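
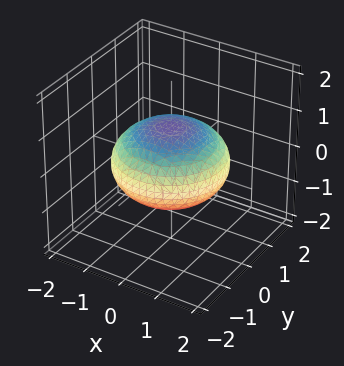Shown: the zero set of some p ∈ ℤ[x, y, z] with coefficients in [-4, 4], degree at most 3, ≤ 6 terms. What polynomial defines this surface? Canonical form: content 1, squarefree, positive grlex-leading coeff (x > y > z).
x^2 + y^2 + 2*z^2 - 2

1. deg p = 2.
2. Symmetry: the z-axis is an axis of rotation, so x and y enter only as x² + y²; mirror symmetry z ↦ −z ⇒ only even powers of z.
3. Observable constraints: a circular section at z = 0 has radius between 1 and 2; among the integer gridlines, it crosses the z-axis at z ∈ {-1, 1}.
4. Together with the visible shape, these determine p as stated.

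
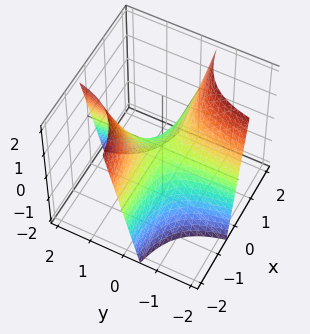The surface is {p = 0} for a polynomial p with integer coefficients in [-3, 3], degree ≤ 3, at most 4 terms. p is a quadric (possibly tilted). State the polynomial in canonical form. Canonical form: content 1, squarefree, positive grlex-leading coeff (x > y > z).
2*x*y + z

(a) The degree is 2 — a generic line meets the surface in up to 2 points.
(b) Checking where it meets the axes: the visible y-axis segment lies entirely on the surface; the visible x-axis segment lies entirely on the surface; it meets the z-axis at z = 0 (among the integer gridlines).
(c) The integer polynomial consistent with all of this is the stated p.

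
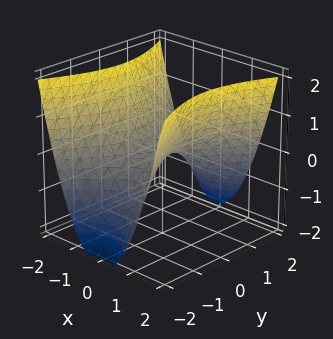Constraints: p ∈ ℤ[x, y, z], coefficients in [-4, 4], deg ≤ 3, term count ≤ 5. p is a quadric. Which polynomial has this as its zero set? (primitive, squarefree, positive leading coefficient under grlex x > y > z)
Degree: a hyperbolic paraboloid; a quadric, so deg p = 2.
Symmetries: it's symmetric under x → −x, forcing even powers of x; the y ↦ −y reflection is a symmetry, so y appears only in even powers.
Reading off the gridlines: it meets the y-axis at y = 0 (among the integer gridlines); one z-axis crossing is at z = 0.
Together with the visible shape, these determine p as stated.

2*x^2 - y^2 - 2*z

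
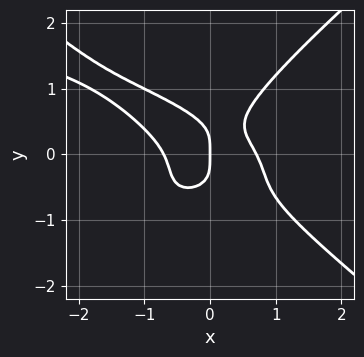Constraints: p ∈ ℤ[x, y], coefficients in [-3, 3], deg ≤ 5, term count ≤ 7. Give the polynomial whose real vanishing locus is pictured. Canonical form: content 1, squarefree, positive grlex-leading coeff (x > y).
2*x^2*y^2 - 3*y^4 + 2*x^3 + 2*x^2*y - x

The degree is 4 — the shape is more complex than any degree-3 curve.
Reading off the gridlines: it crosses the y-axis at the gridline y = 0; it meets the x-axis at x = 0 (among the integer gridlines).
Matching integer coefficients to the picture gives p.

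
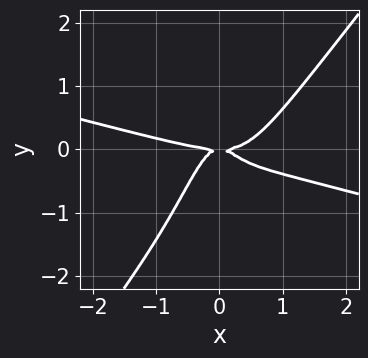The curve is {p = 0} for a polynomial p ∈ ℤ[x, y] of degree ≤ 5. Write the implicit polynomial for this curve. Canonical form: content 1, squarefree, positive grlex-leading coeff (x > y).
x^4 + 3*x^3*y - 3*x^2*y^2 - 2*x^2*y - y^2

(a) deg p = 4. The shape is more complex than any degree-3 curve.
(b) Against the integer gridlines: one x-axis crossing is at x = 0; it crosses the y-axis at the gridline y = 0.
(c) Matching integer coefficients to the picture gives p.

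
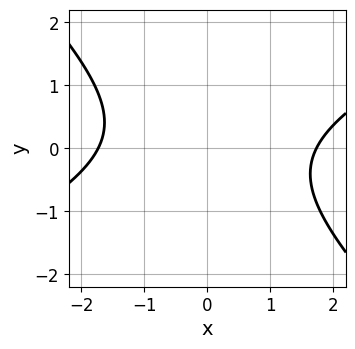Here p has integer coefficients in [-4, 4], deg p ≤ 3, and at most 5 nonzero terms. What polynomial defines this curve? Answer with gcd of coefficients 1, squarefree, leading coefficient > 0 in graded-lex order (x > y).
x^2 - x*y - 2*y^2 - 3

First, degree: a generic line meets the curve in up to 2 points, so deg p = 2.
Then, from the axis intercepts and sections: the curve avoids every integer y-axis point in the box.
Finally, matching integer coefficients to the picture gives p.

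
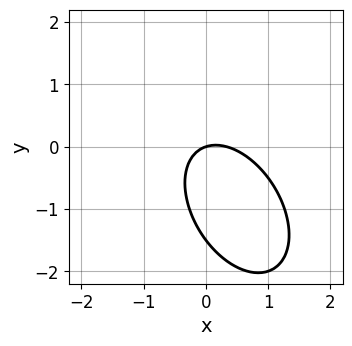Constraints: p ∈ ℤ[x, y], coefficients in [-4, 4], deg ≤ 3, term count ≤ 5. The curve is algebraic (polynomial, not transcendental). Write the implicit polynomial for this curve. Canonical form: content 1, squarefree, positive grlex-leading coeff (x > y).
3*x^2 + 2*x*y + 2*y^2 - x + 3*y

Degree: no degree-1 curve has this shape, so deg p = 2.
From the axis intercepts and sections: it meets the x-axis at x = 0 (among the integer gridlines); one y-axis crossing is at y = 0.
Matching integer coefficients to the picture gives p.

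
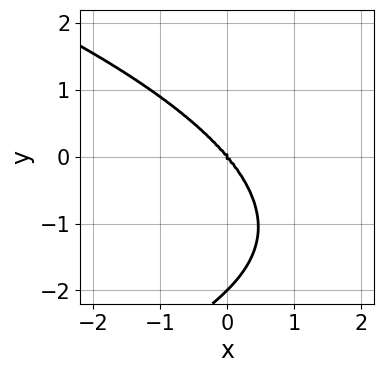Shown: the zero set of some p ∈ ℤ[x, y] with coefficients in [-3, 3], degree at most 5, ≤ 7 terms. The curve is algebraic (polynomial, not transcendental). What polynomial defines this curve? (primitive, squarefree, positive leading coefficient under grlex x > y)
x*y^3 - y^4 - x^3 + 2*x^2*y - 2*y^3

First, deg p = 4. No degree-3 curve has this shape.
Then, from the axis intercepts and sections: one x-axis crossing is at x = 0; among the integer gridlines, it crosses the y-axis at y ∈ {-2, 0}.
Finally, together with the visible shape, these determine p as stated.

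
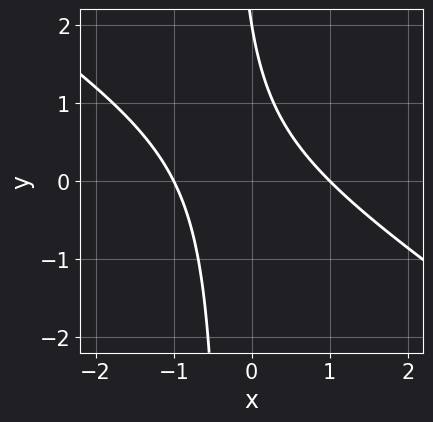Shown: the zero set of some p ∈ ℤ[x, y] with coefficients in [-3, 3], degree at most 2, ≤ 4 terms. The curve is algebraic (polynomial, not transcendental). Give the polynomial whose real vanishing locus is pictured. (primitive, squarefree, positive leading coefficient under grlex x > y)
2*x^2 + 3*x*y + y - 2

1. The degree is 2 — no degree-1 curve has this shape.
2. Checking where it meets the axes: it meets the y-axis at y = 2 (among the integer gridlines); the x-axis gridline crossings are at x ∈ {-1, 1}.
3. Matching integer coefficients to the picture gives p.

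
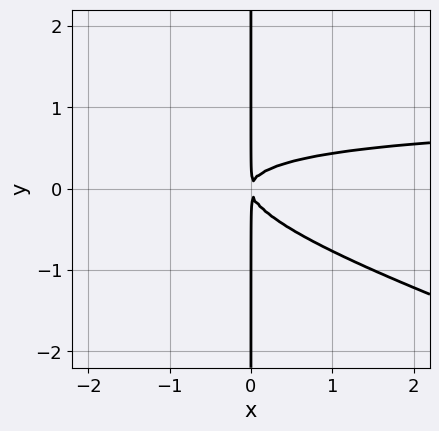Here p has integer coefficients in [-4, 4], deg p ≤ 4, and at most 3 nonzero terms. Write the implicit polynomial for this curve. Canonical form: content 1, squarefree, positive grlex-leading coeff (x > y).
1. deg p = 3. A generic line meets the curve in up to 3 points.
2. From the visible intercepts: every point of the y-axis in the box is on the curve.
3. Matching integer coefficients to the picture gives p.

x^2*y + 3*x*y^2 - x^2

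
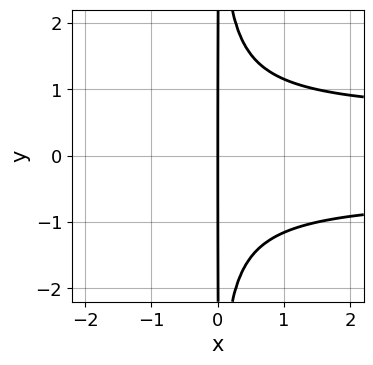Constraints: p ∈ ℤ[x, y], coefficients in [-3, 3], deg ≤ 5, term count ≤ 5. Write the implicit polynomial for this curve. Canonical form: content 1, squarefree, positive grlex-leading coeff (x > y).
3*x^2*y^2 - x^2 - 3*x

First, the degree is 4 — the shape is more complex than any degree-3 curve.
Then, symmetries: the y ↦ −y reflection is a symmetry, so y appears only in even powers.
Then, observable constraints: one x-axis crossing is at x = 0; the visible y-axis segment lies entirely on the curve.
Finally, solving for integer coefficients yields p as stated.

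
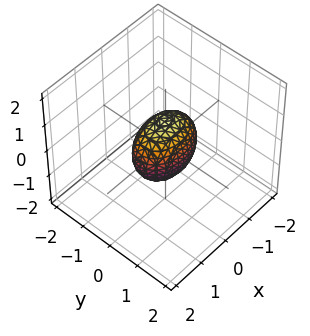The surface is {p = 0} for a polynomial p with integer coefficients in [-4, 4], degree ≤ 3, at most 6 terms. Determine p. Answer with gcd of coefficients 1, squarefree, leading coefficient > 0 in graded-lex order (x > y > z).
x^2 + 2*y^2 + z^2 - 1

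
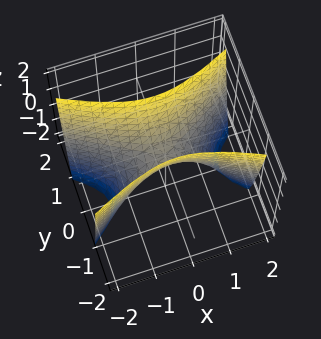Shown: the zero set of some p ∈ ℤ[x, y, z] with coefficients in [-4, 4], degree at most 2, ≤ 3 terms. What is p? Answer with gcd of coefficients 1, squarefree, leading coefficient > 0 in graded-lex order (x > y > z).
First, deg p = 2. A hyperbolic paraboloid; a quadric.
Then, symmetries: mirror symmetry y ↦ −y ⇒ only even powers of y; it's symmetric under x → −x, forcing even powers of x.
Next, checking where it meets the axes: one y-axis crossing is at y = 0; it crosses the z-axis at the gridline z = 0.
Finally, fitting integer coefficients to these (and the overall shape) gives p.

x^2 - 3*y^2 + z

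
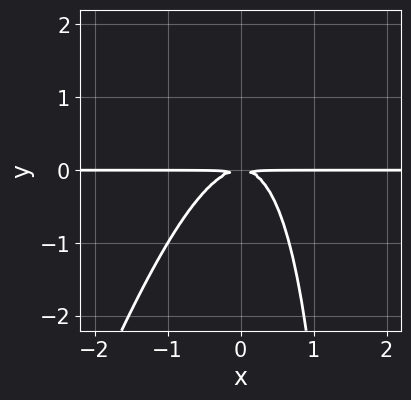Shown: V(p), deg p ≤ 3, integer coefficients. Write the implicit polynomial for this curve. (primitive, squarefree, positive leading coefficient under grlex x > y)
3*x^2*y - x*y^2 + 2*y^2

(a) Degree: no degree-2 curve has this shape, so deg p = 3.
(b) From the axis intercepts and sections: the visible x-axis segment lies entirely on the curve.
(c) Assembling these constraints gives the stated polynomial.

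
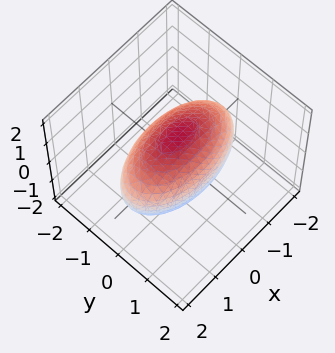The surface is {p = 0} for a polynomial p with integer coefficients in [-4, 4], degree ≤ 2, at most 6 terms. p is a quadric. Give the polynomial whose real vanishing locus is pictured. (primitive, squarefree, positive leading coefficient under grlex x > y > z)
x^2 + 3*y^2 + 2*z^2 - 3

(a) Degree: a closed, bounded, convex surface; a quadric, so deg p = 2.
(b) Symmetries: mirror symmetry z ↦ −z ⇒ only even powers of z; mirror symmetry y ↦ −y ⇒ only even powers of y; it's symmetric under x → −x, forcing even powers of x.
(c) From the axis intercepts and sections: the y-axis gridline crossings are at y ∈ {-1, 1}.
(d) These observations pin down the coefficients.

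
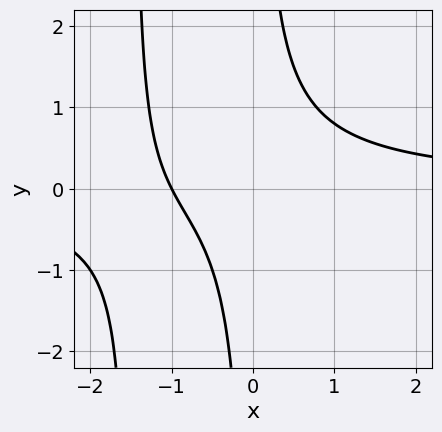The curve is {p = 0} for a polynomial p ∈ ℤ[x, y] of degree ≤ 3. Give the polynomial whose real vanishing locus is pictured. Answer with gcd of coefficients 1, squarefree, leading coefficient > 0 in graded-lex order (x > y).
1. deg p = 3. A generic line meets the curve in up to 3 points.
2. Reading off the gridlines: it misses every integer gridline on the y-axis; it meets the x-axis at x = -1 (among the integer gridlines).
3. Together with the visible shape, these determine p as stated.

2*x^2*y + 3*x*y - 2*x - 2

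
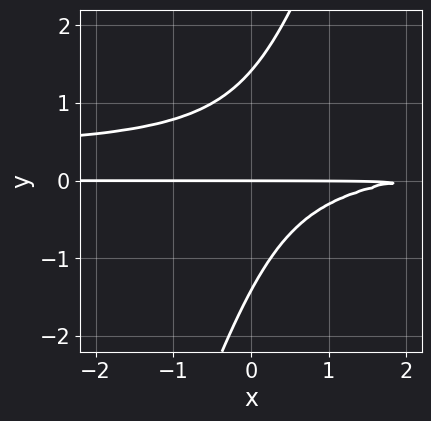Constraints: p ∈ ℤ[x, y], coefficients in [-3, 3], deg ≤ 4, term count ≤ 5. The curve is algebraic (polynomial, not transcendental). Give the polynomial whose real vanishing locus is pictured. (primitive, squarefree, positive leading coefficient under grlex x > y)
3*x*y^2 - y^3 - x*y + 2*y

First, degree: a generic line meets the curve in up to 3 points, so deg p = 3.
Next, from the visible intercepts: it meets the y-axis at y = 0 (among the integer gridlines); the visible x-axis segment lies entirely on the curve.
Finally, these observations pin down the coefficients.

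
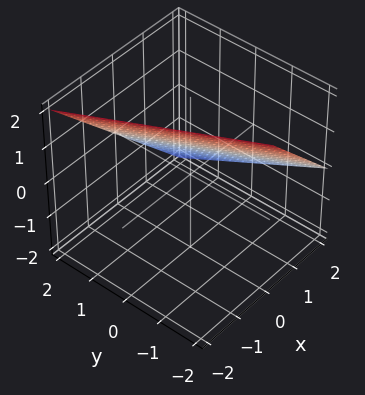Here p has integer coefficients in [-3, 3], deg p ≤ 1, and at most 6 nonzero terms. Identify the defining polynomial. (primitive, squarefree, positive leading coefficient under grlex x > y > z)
First, deg p = 1. Every cross-section is a straight line — this is a plane.
Next, checking where it meets the axes: it crosses the z-axis at the gridline z = 1; one x-axis crossing is at x = 1; it meets the y-axis at y = 2 (among the integer gridlines).
Finally, together with the visible shape, these determine p as stated.

2*x + y + 2*z - 2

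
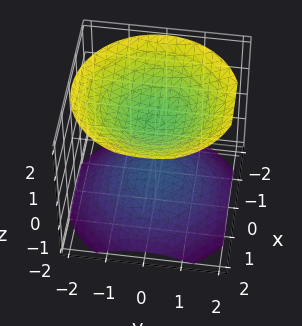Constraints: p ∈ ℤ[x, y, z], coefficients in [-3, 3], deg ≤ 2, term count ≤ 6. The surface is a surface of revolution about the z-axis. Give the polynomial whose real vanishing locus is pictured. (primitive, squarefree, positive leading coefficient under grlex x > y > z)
2*x^2 + 2*y^2 - 3*z^2 + 3

(a) The picture has 2 separate pieces. Treating them together as one polynomial.
(b) The degree is 2 — the shape is more complex than any degree-1 surface.
(c) Symmetries: the z-axis is an axis of rotation, so x and y enter only as x² + y².
(d) From the visible intercepts: the surface avoids every integer y-axis point in the box; no x-intercept at any integer in the box.
(e) Putting this together gives p. Check: (0, 0, 1) on the z-axis lies on the surface, and p(0, 0, 1) = 0. ✓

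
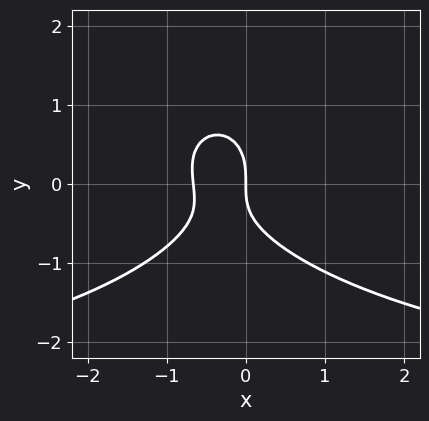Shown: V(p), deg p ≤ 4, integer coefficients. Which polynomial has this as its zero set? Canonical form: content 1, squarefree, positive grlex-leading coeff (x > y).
x^2*y + 2*y^3 + 3*x^2 + x*y + 2*x

1. The degree is 3 — no degree-2 curve has this shape.
2. Reading off the gridlines: it crosses the y-axis at the gridline y = 0; it meets the x-axis at x = 0 (among the integer gridlines).
3. Assembling these constraints gives the stated polynomial.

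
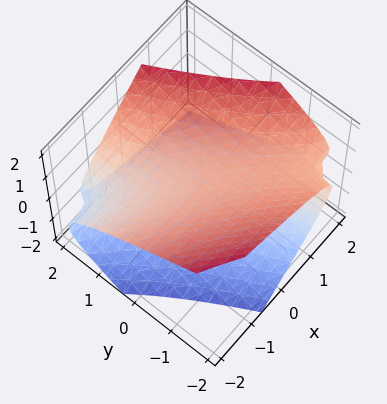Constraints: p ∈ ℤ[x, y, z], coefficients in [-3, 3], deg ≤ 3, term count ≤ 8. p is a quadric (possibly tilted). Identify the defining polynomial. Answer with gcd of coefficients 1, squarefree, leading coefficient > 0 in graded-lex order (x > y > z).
x^2 + 3*x*y + 2*x*z + y^2 - 3*z^2 + 2

1. deg p = 2. A generic line meets the surface in up to 2 points.
2. From the visible intercepts: it misses every integer gridline on the y-axis; no x-intercept at any integer in the box.
3. Putting this together gives p.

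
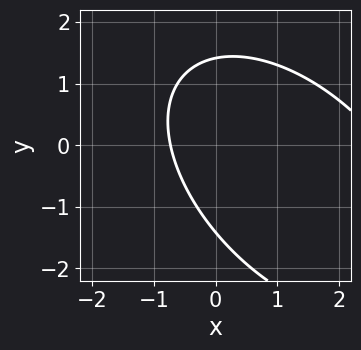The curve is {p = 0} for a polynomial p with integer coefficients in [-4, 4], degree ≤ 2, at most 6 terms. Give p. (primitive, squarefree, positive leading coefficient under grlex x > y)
x^2 + x*y + y^2 - 2*x - 2

Degree: the shape is more complex than any degree-1 curve, so deg p = 2.
Matching integer coefficients to the picture gives p.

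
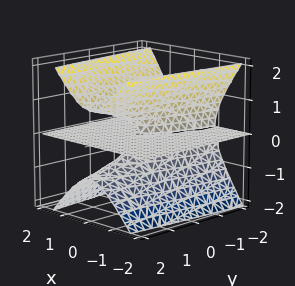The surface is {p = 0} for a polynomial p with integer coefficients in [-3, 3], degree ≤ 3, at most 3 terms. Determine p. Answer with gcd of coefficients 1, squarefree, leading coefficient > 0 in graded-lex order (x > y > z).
3*x^2*z - 2*z^3 + y*z

First, deg p = 3. No degree-2 surface has this shape.
Next, observable constraints: every point of the x-axis in the box is on the surface; it crosses the z-axis at the gridline z = 0; every point of the y-axis in the box is on the surface.
Finally, together with the visible shape, these determine p as stated.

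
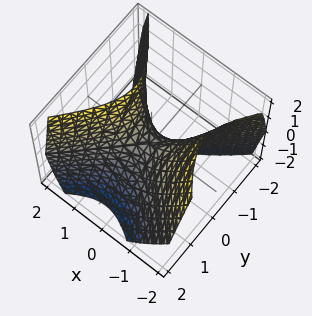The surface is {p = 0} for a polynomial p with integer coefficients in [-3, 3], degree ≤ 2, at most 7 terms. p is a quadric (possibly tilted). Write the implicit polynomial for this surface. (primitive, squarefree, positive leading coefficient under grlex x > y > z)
1. Degree: the shape is more complex than any degree-1 surface, so deg p = 2.
2. From the axis intercepts and sections: it meets the x-axis at x = 0 (among the integer gridlines); one y-axis crossing is at y = 0; it crosses the z-axis at the gridline z = 0.
3. Matching integer coefficients to the picture gives p.

3*x^2 + x*z - 3*y^2 - y*z - 2*z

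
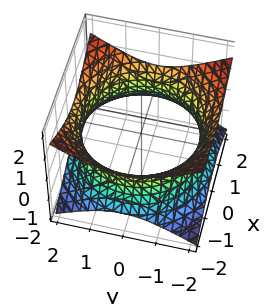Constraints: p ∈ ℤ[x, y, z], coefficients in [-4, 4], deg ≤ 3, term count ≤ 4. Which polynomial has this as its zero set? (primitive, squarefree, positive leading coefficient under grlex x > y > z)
First, deg p = 2.
Then, symmetry: the surface is invariant under rotation about z: p = q(x² + y², z); it's symmetric under z → −z, forcing even powers of z.
Then, from the axis intercepts and sections: a circular section at z = 0 has radius between 1 and 2; no z-intercept at any integer in the box.
Finally, these observations pin down the coefficients.

x^2 + y^2 - 2*z^2 - 3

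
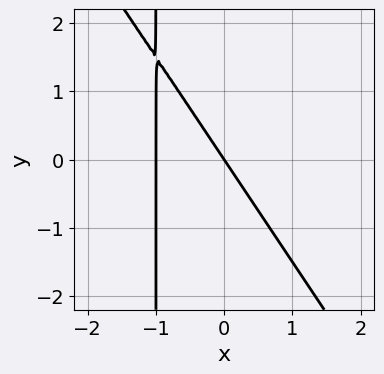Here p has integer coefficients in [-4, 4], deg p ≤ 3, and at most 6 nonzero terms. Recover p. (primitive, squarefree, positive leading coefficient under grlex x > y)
3*x^2 + 2*x*y + 3*x + 2*y

(a) deg p = 2.
(b) Reading off the gridlines: it meets the y-axis at y = 0 (among the integer gridlines); among the integer gridlines, it crosses the x-axis at x ∈ {-1, 0}.
(c) Matching integer coefficients to the picture gives p.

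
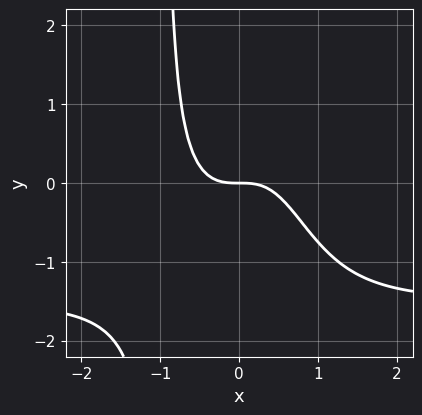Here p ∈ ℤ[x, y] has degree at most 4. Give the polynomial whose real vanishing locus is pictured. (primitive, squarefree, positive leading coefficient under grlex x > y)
First, deg p = 4.
Then, observable constraints: it meets the y-axis at y = 0 (among the integer gridlines); it meets the x-axis at x = 0 (among the integer gridlines).
Finally, solving for integer coefficients yields p as stated.

2*x^3*y + 3*x^3 + 2*y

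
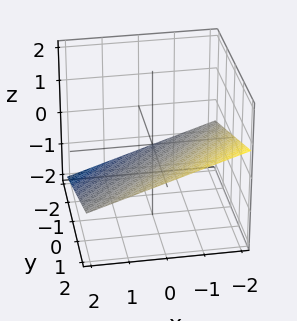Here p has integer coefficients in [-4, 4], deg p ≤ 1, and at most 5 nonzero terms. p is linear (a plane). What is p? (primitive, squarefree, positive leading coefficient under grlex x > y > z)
x - y + 3*z + 2

Degree: every cross-section is a straight line — this is a plane, so deg p = 1.
Against the integer gridlines: one y-axis crossing is at y = 2; it meets the x-axis at x = -2 (among the integer gridlines).
The integer polynomial consistent with all of this is the stated p.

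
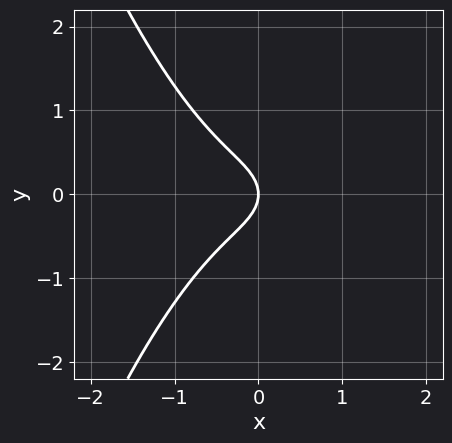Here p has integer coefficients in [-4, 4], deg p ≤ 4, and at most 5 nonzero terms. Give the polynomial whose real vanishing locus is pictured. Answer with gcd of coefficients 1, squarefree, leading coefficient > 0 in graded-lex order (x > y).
3*x^3 + 3*y^2 + 2*x

(a) The degree is 3 — the shape is more complex than any degree-2 curve.
(b) Symmetries: it's symmetric under y → −y, forcing even powers of y.
(c) Checking where it meets the axes: it meets the y-axis at y = 0 (among the integer gridlines); it crosses the x-axis at the gridline x = 0.
(d) Assembling these constraints gives the stated polynomial.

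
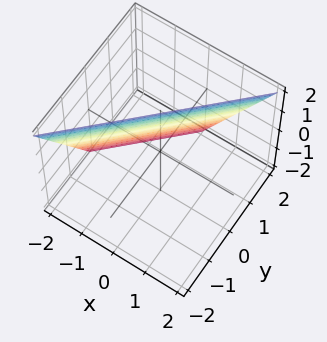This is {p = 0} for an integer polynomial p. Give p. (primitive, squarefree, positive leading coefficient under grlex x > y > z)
2*x - 2*y - z + 2

1. deg p = 1. Every cross-section is a straight line — this is a plane.
2. From the visible intercepts: it meets the y-axis at y = 1 (among the integer gridlines); one x-axis crossing is at x = -1; it meets the z-axis at z = 2 (among the integer gridlines).
3. Solving for integer coefficients yields p as stated.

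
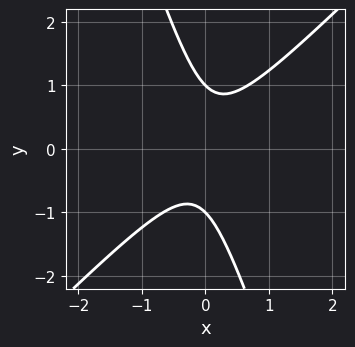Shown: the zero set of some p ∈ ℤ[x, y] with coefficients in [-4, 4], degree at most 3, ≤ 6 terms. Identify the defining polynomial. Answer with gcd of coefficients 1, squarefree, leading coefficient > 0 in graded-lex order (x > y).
(a) The degree is 2 — a generic line meets the curve in up to 2 points.
(b) Checking where it meets the axes: the y-axis gridline crossings are at y ∈ {-1, 1}; no x-intercept at any integer in the box.
(c) Assembling these constraints gives the stated polynomial.

3*x^2 - 2*x*y - y^2 + 1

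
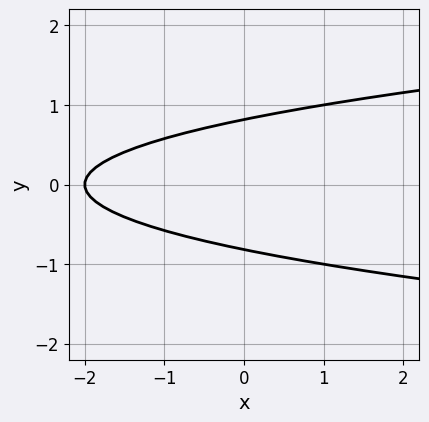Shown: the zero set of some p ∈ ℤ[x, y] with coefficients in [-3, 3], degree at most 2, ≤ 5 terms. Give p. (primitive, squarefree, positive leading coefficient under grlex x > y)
3*y^2 - x - 2

1. The degree is 2 — the shape is more complex than any degree-1 curve.
2. Symmetries: the y ↦ −y reflection is a symmetry, so y appears only in even powers.
3. Checking where it meets the axes: it meets the x-axis at x = -2 (among the integer gridlines).
4. Matching integer coefficients to the picture gives p.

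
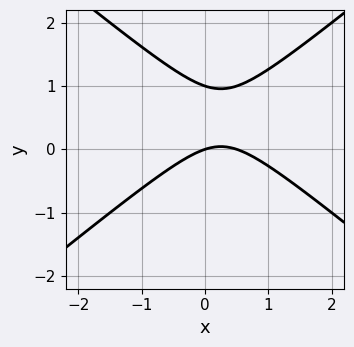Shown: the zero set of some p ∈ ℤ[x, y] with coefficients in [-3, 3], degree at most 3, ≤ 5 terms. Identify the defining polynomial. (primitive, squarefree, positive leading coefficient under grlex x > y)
(a) deg p = 2. A generic line meets the curve in up to 2 points.
(b) Reading off the gridlines: the y-axis gridline crossings are at y ∈ {0, 1}; it meets the x-axis at x = 0 (among the integer gridlines).
(c) The integer polynomial consistent with all of this is the stated p.

2*x^2 - 3*y^2 - x + 3*y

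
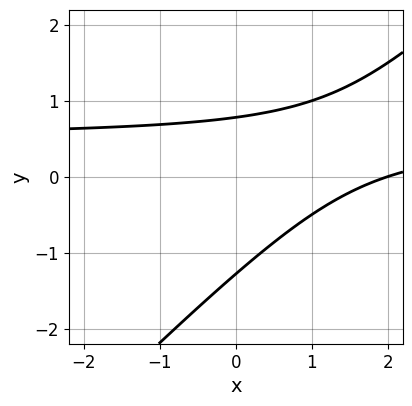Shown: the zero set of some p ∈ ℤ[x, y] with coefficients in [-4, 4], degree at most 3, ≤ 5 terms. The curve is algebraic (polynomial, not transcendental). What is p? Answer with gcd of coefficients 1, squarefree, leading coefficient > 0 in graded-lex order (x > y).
2*x*y - 2*y^2 - x - y + 2

(a) deg p = 2. The shape is more complex than any degree-1 curve.
(b) From the visible intercepts: one x-axis crossing is at x = 2.
(c) These observations pin down the coefficients.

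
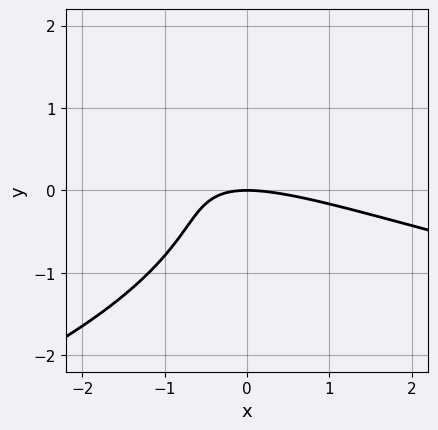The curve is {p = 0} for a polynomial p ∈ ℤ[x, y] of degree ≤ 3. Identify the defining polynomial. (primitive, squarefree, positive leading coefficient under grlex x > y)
First, the degree is 3 — no degree-2 curve has this shape.
Then, from the axis intercepts and sections: it meets the y-axis at y = 0 (among the integer gridlines); it meets the x-axis at x = 0 (among the integer gridlines).
Finally, assembling these constraints gives the stated polynomial.

2*y^3 + x^2 + 3*x*y + 3*y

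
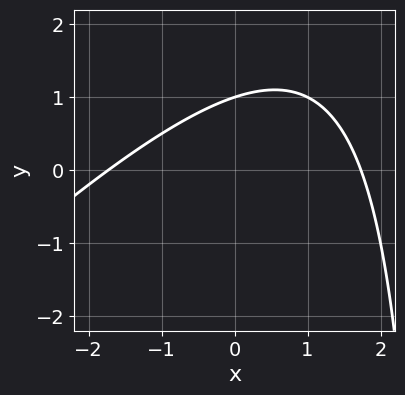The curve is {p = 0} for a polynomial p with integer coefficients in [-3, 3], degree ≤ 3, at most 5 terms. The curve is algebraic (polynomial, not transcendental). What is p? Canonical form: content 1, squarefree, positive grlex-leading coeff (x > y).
x^2 - x*y + 3*y - 3

1. deg p = 2. No degree-1 curve has this shape.
2. Checking where it meets the axes: one y-axis crossing is at y = 1.
3. Putting this together gives p.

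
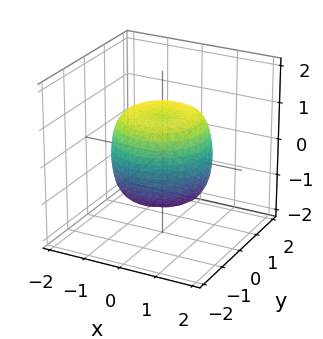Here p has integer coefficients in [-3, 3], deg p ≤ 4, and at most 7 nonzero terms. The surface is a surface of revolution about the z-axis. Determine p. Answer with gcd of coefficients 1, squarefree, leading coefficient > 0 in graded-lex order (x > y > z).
x^4 + 2*x^2*y^2 + y^4 - x^2 - y^2 + z^2 - 1

1. deg p = 4.
2. Symmetries: rotational symmetry about the z-axis ⇒ p depends on x, y only through x² + y².
3. Checking where it meets the axes: a circular section at z = 1 has radius exactly 1; the z-axis gridline crossings are at z ∈ {-1, 1}.
4. The integer polynomial consistent with all of this is the stated p.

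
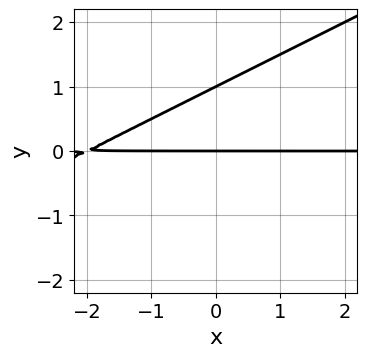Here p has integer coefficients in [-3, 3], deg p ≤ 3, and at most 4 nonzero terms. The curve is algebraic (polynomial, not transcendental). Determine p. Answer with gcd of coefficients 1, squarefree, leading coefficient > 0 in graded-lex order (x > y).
x*y - 2*y^2 + 2*y

(a) deg p = 2.
(b) From the visible intercepts: among the integer gridlines, it crosses the y-axis at y ∈ {0, 1}; the visible x-axis segment lies entirely on the curve.
(c) The integer polynomial consistent with all of this is the stated p.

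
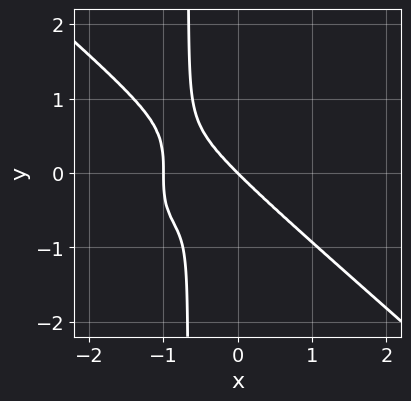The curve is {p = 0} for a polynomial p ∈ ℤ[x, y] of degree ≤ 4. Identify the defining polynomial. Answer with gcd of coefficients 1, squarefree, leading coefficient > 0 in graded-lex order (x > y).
2*x^4 + 3*x*y^3 + 2*x^3 + 2*y^3

(a) The degree is 4 — the shape is more complex than any degree-3 curve.
(b) Reading off the gridlines: it crosses the y-axis at the gridline y = 0; among the integer gridlines, it crosses the x-axis at x ∈ {-1, 0}.
(c) Putting this together gives p.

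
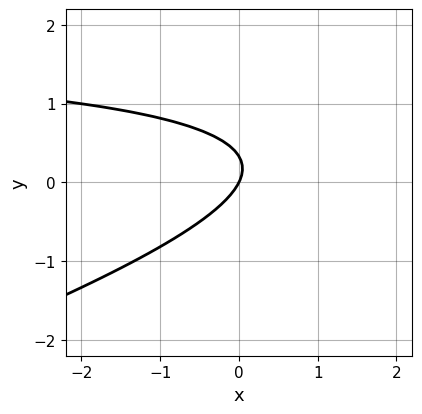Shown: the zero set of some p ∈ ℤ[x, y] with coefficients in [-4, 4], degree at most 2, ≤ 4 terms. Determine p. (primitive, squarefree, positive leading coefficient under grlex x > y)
1. deg p = 2.
2. From the axis intercepts and sections: it meets the x-axis at x = 0 (among the integer gridlines); one y-axis crossing is at y = 0.
3. Putting this together gives p.

x*y - 3*y^2 - 2*x + y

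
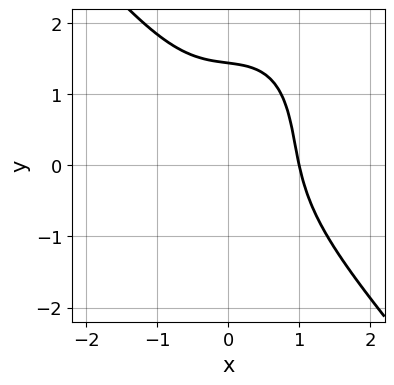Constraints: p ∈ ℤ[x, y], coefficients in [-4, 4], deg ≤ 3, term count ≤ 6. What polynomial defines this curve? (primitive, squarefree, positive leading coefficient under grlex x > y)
3*x^3 - x*y^2 + y^3 + 2*x*y - 3

(a) The degree is 3 — a generic line meets the curve in up to 3 points.
(b) Against the integer gridlines: it meets the x-axis at x = 1 (among the integer gridlines).
(c) The integer polynomial consistent with all of this is the stated p.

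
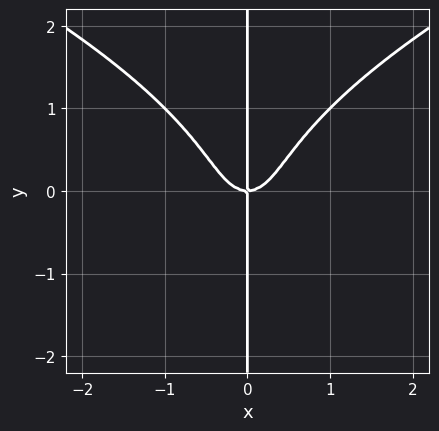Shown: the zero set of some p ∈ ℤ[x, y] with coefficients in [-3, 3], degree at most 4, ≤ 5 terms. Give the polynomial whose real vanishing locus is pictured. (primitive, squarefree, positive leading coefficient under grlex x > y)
1. deg p = 4. No degree-3 curve has this shape.
2. Against the integer gridlines: the visible y-axis segment lies entirely on the curve; it meets the x-axis at x = 0 (among the integer gridlines).
3. These observations pin down the coefficients.

x*y^3 - 2*x^3 + x*y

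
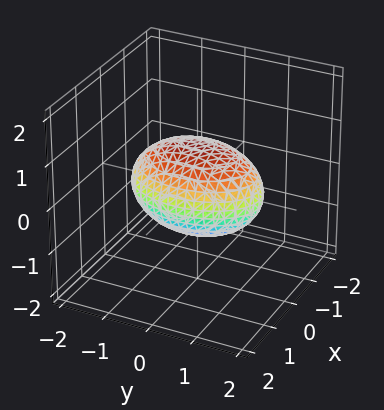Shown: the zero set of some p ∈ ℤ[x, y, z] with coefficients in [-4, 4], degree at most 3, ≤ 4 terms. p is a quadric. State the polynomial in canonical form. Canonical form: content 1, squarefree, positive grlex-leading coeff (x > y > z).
2*x^2 + y^2 + 2*z^2 - 2

1. The degree is 2 — a closed, bounded, convex surface; a quadric.
2. Symmetries: the x ↦ −x reflection is a symmetry, so x appears only in even powers; it's symmetric under z → −z, forcing even powers of z; mirror symmetry y ↦ −y ⇒ only even powers of y.
3. Observable constraints: the z-axis gridline crossings are at z ∈ {-1, 1}; the x-axis gridline crossings are at x ∈ {-1, 1}.
4. These observations pin down the coefficients.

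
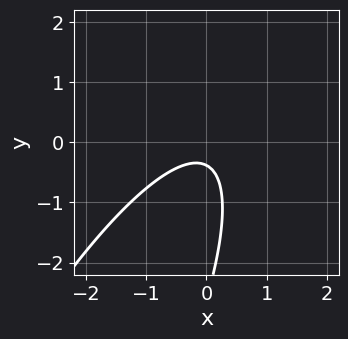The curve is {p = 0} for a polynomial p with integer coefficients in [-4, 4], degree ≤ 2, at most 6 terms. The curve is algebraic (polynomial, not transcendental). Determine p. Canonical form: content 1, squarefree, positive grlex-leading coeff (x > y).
1. deg p = 2. The shape is more complex than any degree-1 curve.
2. From the axis intercepts and sections: no x-intercept at any integer in the box.
3. The integer polynomial consistent with all of this is the stated p.

3*x^2 - 3*x*y + y^2 + 3*y + 1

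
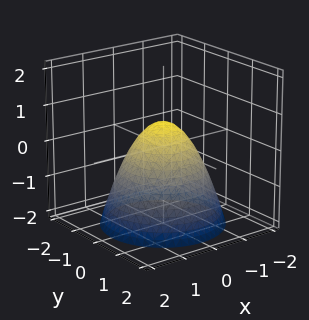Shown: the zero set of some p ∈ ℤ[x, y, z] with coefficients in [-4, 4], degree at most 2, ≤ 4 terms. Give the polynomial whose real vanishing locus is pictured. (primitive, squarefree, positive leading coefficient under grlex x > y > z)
(a) Degree: the shape is more complex than any degree-1 surface, so deg p = 2.
(b) Symmetry: the z-axis is an axis of rotation, so x and y enter only as x² + y².
(c) Reading off the gridlines: a circular section at z = 0 has radius between 0 and 1.
(d) Matching integer coefficients to the picture gives p.

3*x^2 + 3*y^2 + 3*z - 2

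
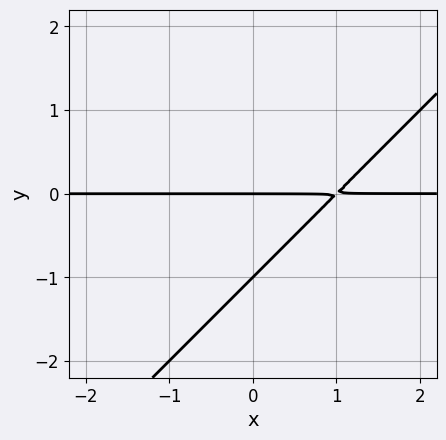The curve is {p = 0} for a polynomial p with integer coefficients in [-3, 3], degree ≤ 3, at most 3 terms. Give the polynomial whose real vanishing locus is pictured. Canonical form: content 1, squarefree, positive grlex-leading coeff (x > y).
x*y - y^2 - y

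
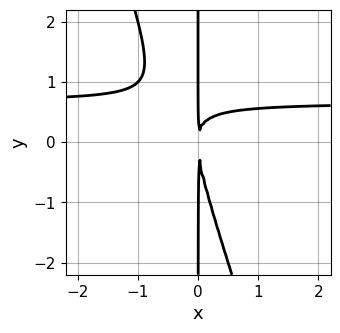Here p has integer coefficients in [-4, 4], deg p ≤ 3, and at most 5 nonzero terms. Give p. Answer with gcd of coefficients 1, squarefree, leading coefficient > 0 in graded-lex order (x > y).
1. Degree: a generic line meets the curve in up to 3 points, so deg p = 3.
2. From the axis intercepts and sections: the visible y-axis segment lies entirely on the curve.
3. Putting this together gives p.

3*x^2*y + x*y^2 - 2*x^2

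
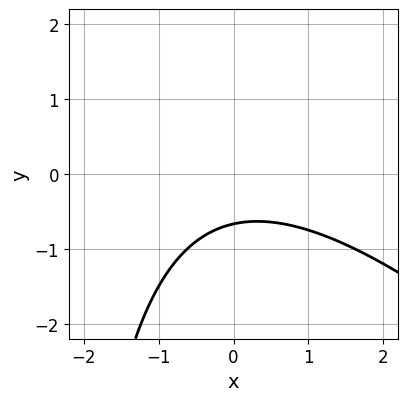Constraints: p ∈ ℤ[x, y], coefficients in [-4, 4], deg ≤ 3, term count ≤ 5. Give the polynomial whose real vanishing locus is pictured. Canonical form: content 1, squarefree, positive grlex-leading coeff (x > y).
x^2 + x*y + 3*y + 2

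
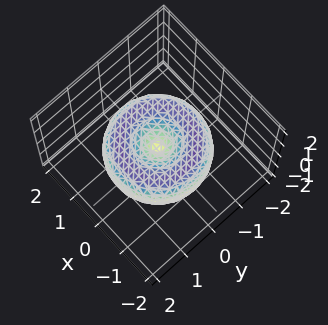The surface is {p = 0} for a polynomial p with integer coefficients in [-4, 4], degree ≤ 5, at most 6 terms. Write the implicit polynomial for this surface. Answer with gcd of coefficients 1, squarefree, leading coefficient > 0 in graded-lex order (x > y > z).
x^4 + 2*x^2*y^2 + y^4 - 2*x^2 - 2*y^2 + 2*z^2

The degree is 4 — no degree-3 surface has this shape.
Symmetries: the surface is invariant under rotation about z: p = q(x² + y², z).
From the axis intercepts and sections: a circular section at z = 0 has radius between 1 and 2; it meets the y-axis at y = 0 (among the integer gridlines).
Matching integer coefficients to the picture gives p.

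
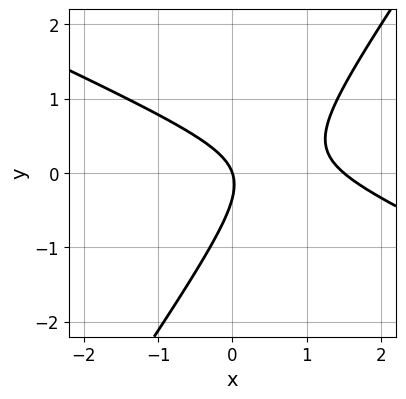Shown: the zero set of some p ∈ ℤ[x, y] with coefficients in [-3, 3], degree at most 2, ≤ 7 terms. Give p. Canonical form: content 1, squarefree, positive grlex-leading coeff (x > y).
(a) deg p = 2. No degree-1 curve has this shape.
(b) Reading off the gridlines: one x-axis crossing is at x = 0; it crosses the y-axis at the gridline y = 0.
(c) The integer polynomial consistent with all of this is the stated p.

2*x^2 + 3*x*y - 3*y^2 - 3*x - y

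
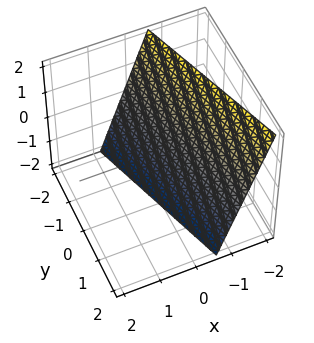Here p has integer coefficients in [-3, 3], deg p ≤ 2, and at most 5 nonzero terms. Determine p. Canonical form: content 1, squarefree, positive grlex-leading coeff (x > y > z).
(a) Degree: the surface is flat (a plane), so deg p = 1.
(b) Against the integer gridlines: one z-axis crossing is at z = -2; it meets the y-axis at y = -2 (among the integer gridlines).
(c) Solving for integer coefficients yields p as stated.

3*x + y + z + 2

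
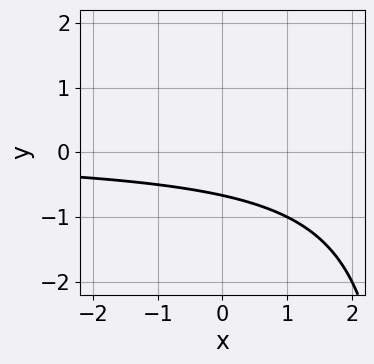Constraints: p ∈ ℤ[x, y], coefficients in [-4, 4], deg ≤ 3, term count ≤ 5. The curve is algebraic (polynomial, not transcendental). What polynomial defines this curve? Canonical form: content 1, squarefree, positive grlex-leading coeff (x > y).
x*y - 3*y - 2

First, deg p = 2.
Then, observable constraints: the curve avoids every integer x-axis point in the box.
Finally, the integer polynomial consistent with all of this is the stated p.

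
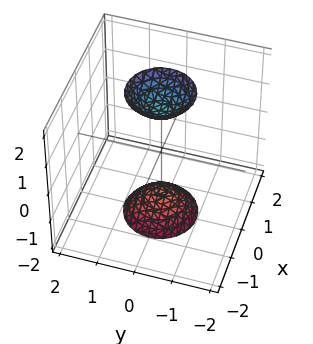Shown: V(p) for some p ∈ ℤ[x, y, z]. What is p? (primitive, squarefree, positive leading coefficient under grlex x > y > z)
3*x^2 + 3*y^2 - z^2 + 2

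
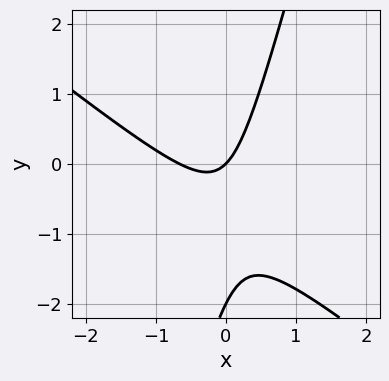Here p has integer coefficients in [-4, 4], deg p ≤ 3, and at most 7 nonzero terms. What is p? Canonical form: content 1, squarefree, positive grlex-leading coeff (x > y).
Degree: the shape is more complex than any degree-1 curve, so deg p = 2.
Reading off the gridlines: it meets the x-axis at x = 0 (among the integer gridlines); the y-axis gridline crossings are at y ∈ {-2, 0}.
Assembling these constraints gives the stated polynomial.

3*x^2 + 3*x*y - y^2 + 2*x - 2*y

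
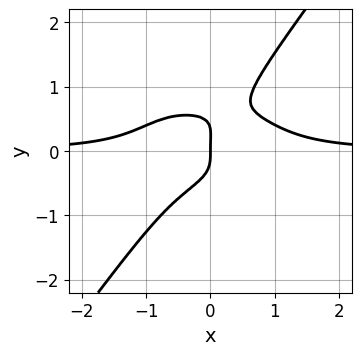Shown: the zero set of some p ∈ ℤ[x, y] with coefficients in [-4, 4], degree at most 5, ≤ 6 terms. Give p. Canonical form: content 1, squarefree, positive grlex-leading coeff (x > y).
2*x^3*y + 3*x*y^3 - 3*y^4 + y^3 - x

1. The degree is 4 — no degree-3 curve has this shape.
2. Observable constraints: it crosses the x-axis at the gridline x = 0; it meets the y-axis at y = 0 (among the integer gridlines).
3. The integer polynomial consistent with all of this is the stated p.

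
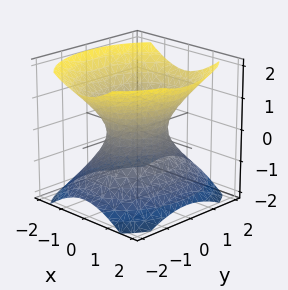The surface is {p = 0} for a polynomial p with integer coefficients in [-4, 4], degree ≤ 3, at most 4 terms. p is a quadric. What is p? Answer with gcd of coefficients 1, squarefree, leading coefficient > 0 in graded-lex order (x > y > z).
1. Degree: one connected sheet with a waist; a quadric, so deg p = 2.
2. Symmetries: the y ↦ −y reflection is a symmetry, so y appears only in even powers; mirror symmetry z ↦ −z ⇒ only even powers of z; it's symmetric under x → −x, forcing even powers of x.
3. From the axis intercepts and sections: among the integer gridlines, it crosses the y-axis at y ∈ {-1, 1}; no z-intercept at any integer in the box.
4. Matching integer coefficients to the picture gives p.

3*x^2 + 2*y^2 - 3*z^2 - 2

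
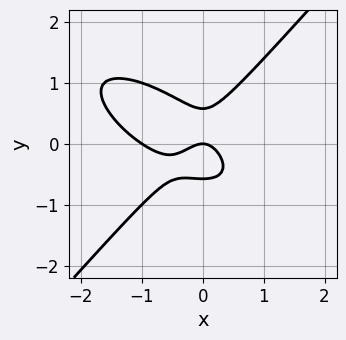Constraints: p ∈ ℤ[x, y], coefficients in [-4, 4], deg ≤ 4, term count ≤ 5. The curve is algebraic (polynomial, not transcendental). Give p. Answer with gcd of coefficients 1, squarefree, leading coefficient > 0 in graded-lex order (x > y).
2*x^3 + 2*x^2*y - 3*y^3 + 2*x^2 + y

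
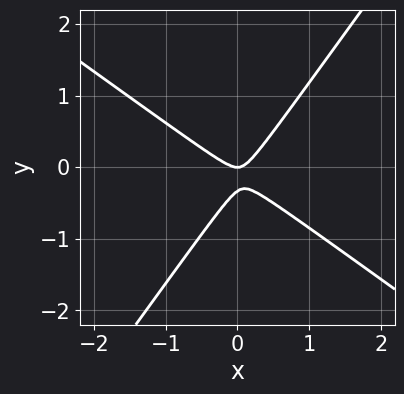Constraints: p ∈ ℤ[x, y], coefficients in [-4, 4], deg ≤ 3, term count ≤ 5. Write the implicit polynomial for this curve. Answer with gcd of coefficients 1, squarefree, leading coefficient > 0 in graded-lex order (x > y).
deg p = 2. A generic line meets the curve in up to 2 points.
Observable constraints: it meets the x-axis at x = 0 (among the integer gridlines); it meets the y-axis at y = 0 (among the integer gridlines).
Solving for integer coefficients yields p as stated.

3*x^2 + 2*x*y - 3*y^2 - y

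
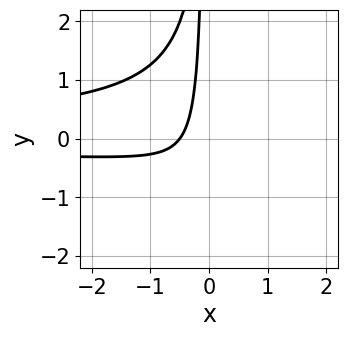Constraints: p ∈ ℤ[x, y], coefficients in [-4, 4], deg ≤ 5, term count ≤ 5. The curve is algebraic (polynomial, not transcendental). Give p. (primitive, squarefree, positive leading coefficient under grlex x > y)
The degree is 4 — no degree-3 curve has this shape.
From the visible intercepts: the curve avoids every integer y-axis point in the box.
These observations pin down the coefficients.

3*x^2*y^2 + 3*x*y + 2*x + 1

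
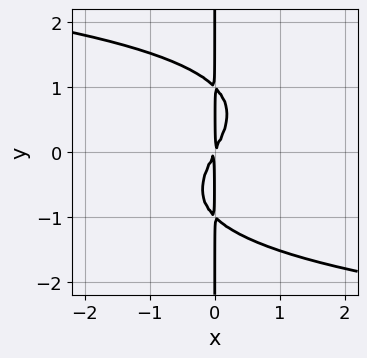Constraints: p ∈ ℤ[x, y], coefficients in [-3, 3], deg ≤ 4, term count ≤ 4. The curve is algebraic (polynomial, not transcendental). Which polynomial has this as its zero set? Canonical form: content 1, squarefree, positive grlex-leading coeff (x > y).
x*y^3 + 2*x^2 - x*y

The degree is 4 — a generic line meets the curve in up to 4 points.
Observable constraints: every point of the y-axis in the box is on the curve.
Matching integer coefficients to the picture gives p.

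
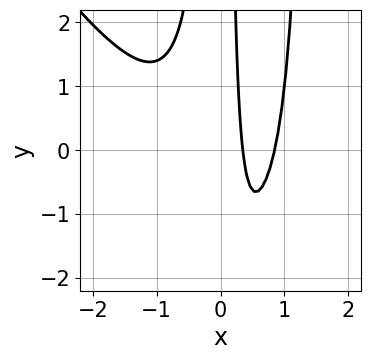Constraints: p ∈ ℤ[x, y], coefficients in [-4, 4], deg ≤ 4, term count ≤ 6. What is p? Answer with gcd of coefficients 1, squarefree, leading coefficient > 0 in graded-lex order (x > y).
3*x^4 + 2*x^3*y - 3*x^2*y - 3*x + 1

(a) Degree: no degree-3 curve has this shape, so deg p = 4.
(b) Reading off the gridlines: no y-intercept at any integer in the box; no x-intercept at any integer in the box.
(c) Putting this together gives p.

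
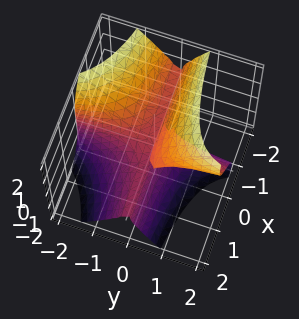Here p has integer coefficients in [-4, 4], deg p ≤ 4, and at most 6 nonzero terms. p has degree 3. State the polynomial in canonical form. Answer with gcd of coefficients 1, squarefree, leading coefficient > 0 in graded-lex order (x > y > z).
Degree: the shape is more complex than any degree-2 surface, so deg p = 3.
Against the integer gridlines: the visible y-axis segment lies entirely on the surface; every point of the x-axis in the box is on the surface; it meets the z-axis at z = 0 (among the integer gridlines).
The integer polynomial consistent with all of this is the stated p.

3*x*y^2 - y^2*z + z^3 - 2*y*z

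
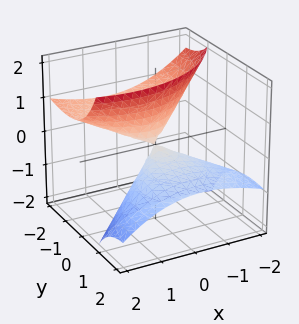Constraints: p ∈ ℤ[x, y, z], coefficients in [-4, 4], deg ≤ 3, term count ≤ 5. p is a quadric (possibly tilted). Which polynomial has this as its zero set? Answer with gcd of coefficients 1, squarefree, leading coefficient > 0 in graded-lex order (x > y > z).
1. There are 2 components. They look like related sheets of one shape, so recover p as a whole.
2. Degree: no degree-1 surface has this shape, so deg p = 2.
3. Observable constraints: it meets the z-axis at z = 0 (among the integer gridlines); one y-axis crossing is at y = 0; it crosses the x-axis at the gridline x = 0.
4. These observations pin down the coefficients.

x^2 - x*z + y^2 + 3*y*z - z^2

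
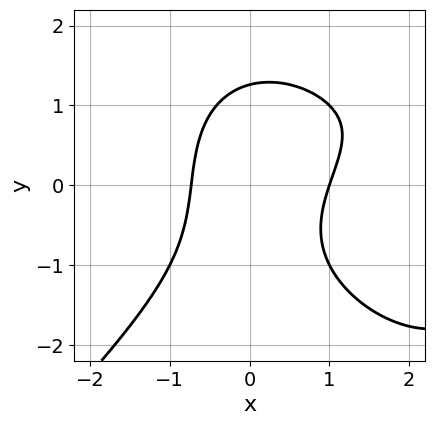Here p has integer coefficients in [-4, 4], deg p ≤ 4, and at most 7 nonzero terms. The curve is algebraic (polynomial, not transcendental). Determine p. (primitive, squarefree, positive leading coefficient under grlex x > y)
x^3 - y^3 - 3*x^2 + x*y + 2

(a) deg p = 3. No degree-2 curve has this shape.
(b) Observable constraints: it meets the x-axis at x = 1 (among the integer gridlines).
(c) These observations pin down the coefficients.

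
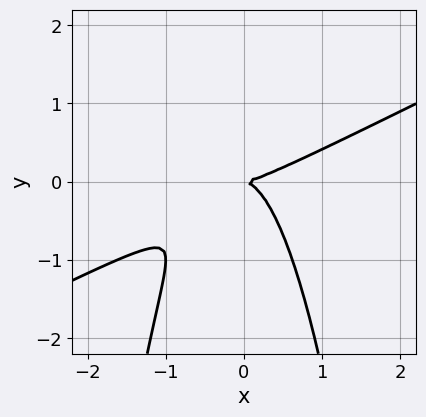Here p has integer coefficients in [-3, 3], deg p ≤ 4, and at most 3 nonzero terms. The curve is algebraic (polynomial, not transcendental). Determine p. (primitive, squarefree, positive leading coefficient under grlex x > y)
(a) The degree is 3 — a generic line meets the curve in up to 3 points.
(b) Observable constraints: it crosses the y-axis at the gridline y = 0; it crosses the x-axis at the gridline x = 0.
(c) Fitting integer coefficients to these (and the overall shape) gives p.

x^3 - 2*x^2*y - y^2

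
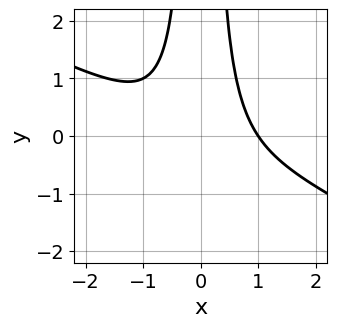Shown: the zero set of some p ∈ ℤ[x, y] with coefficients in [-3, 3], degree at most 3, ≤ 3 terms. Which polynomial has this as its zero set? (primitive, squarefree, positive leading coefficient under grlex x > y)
x^3 + 2*x^2*y - 1

Degree: a generic line meets the curve in up to 3 points, so deg p = 3.
From the visible intercepts: the curve avoids every integer y-axis point in the box; it crosses the x-axis at the gridline x = 1.
Together with the visible shape, these determine p as stated.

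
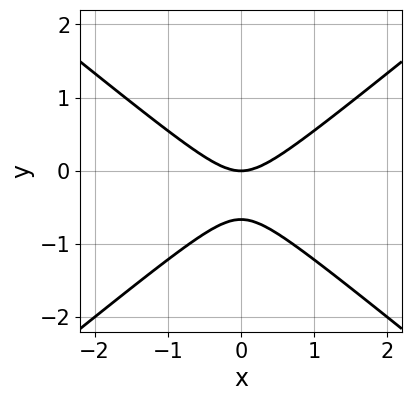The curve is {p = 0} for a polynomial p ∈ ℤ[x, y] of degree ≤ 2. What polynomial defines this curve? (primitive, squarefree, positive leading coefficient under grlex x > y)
1. The degree is 2 — the shape is more complex than any degree-1 curve.
2. Symmetries: the x ↦ −x reflection is a symmetry, so x appears only in even powers.
3. Observable constraints: it meets the x-axis at x = 0 (among the integer gridlines); it meets the y-axis at y = 0 (among the integer gridlines).
4. Matching integer coefficients to the picture gives p.

2*x^2 - 3*y^2 - 2*y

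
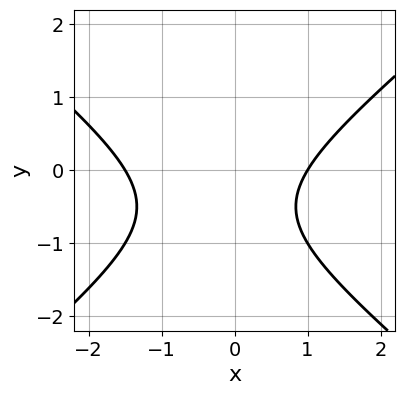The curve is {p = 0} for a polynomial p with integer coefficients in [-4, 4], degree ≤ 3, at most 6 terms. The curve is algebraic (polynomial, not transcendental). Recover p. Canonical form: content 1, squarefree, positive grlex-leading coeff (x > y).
2*x^2 - 3*y^2 + x - 3*y - 3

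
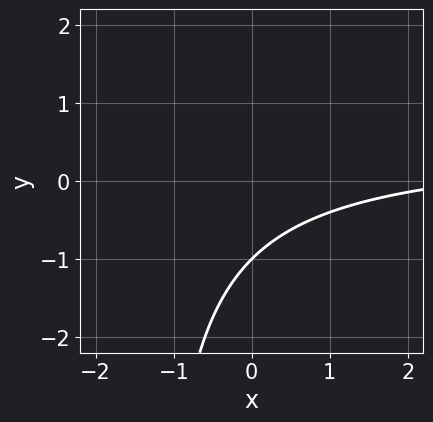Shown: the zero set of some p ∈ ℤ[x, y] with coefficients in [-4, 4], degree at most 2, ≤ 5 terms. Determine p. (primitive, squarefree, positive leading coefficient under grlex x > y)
2*x*y - x + 3*y + 3

1. Degree: a generic line meets the curve in up to 2 points, so deg p = 2.
2. Reading off the gridlines: it meets the y-axis at y = -1 (among the integer gridlines); it misses every integer gridline on the x-axis.
3. Fitting integer coefficients to these (and the overall shape) gives p.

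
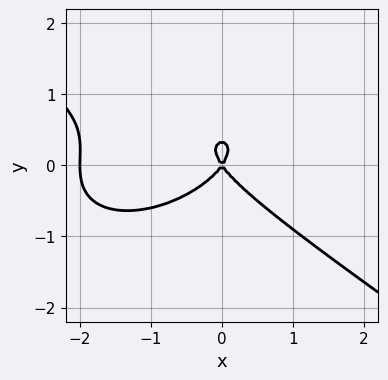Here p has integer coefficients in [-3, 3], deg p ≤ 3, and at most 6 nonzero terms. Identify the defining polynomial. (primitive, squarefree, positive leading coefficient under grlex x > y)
The degree is 3 — a generic line meets the curve in up to 3 points.
Checking where it meets the axes: among the integer gridlines, it crosses the x-axis at x ∈ {-2, 0}; it crosses the y-axis at the gridline y = 0.
Putting this together gives p.

x^3 + 3*y^3 + 2*x^2 - y^2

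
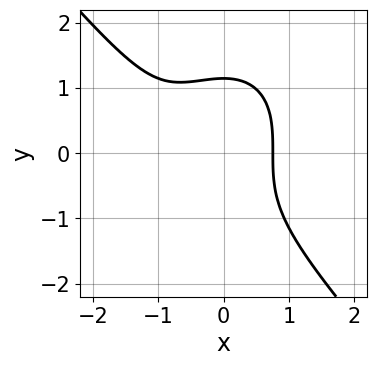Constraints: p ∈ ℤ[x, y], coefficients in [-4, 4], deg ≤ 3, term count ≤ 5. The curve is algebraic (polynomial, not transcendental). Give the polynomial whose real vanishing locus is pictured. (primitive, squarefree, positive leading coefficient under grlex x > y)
First, degree: no degree-2 curve has this shape, so deg p = 3.
Finally, solving for integer coefficients yields p as stated.

3*x^3 + 2*y^3 + 3*x^2 - 3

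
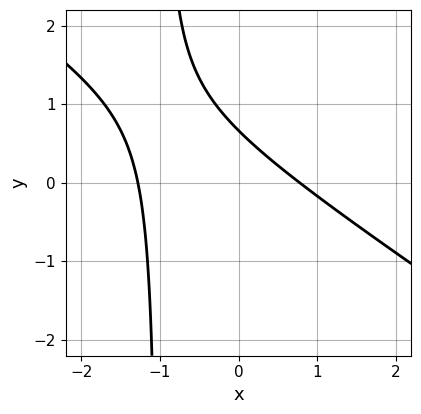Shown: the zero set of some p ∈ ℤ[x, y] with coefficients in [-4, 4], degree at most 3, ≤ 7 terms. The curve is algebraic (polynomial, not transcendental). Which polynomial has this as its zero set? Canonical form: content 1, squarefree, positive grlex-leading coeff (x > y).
2*x^2 + 3*x*y + x + 3*y - 2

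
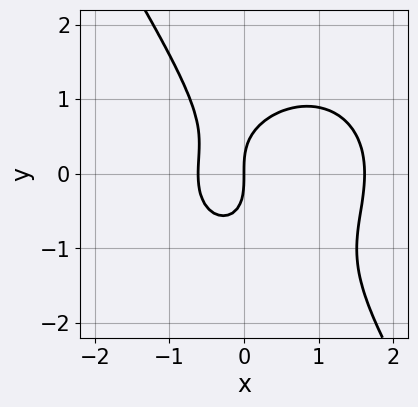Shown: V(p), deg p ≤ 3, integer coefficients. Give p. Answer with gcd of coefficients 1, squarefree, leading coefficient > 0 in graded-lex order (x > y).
3*x^3 + 2*x*y^2 + 2*y^3 - 3*x^2 - 3*x

First, deg p = 3. A generic line meets the curve in up to 3 points.
Then, against the integer gridlines: it crosses the x-axis at the gridline x = 0; one y-axis crossing is at y = 0.
Finally, solving for integer coefficients yields p as stated.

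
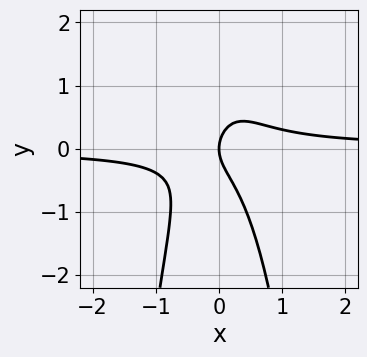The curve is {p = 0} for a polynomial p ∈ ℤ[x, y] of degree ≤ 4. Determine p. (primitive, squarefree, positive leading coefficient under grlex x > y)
3*x^2*y + y^2 - x

First, the degree is 3 — the shape is more complex than any degree-2 curve.
Next, observable constraints: it crosses the y-axis at the gridline y = 0; it crosses the x-axis at the gridline x = 0.
Finally, solving for integer coefficients yields p as stated.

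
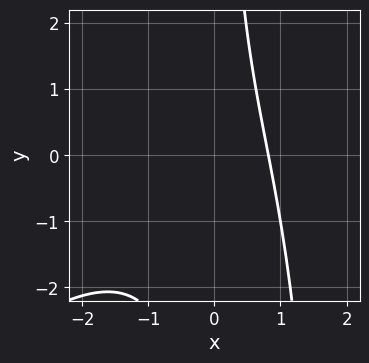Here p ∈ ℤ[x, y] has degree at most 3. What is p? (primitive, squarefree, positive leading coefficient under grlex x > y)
x^3 - x^2*y + 2*x*y + 3*x - 3

(a) deg p = 3. The shape is more complex than any degree-2 curve.
(b) Observable constraints: it misses every integer gridline on the y-axis.
(c) These observations pin down the coefficients.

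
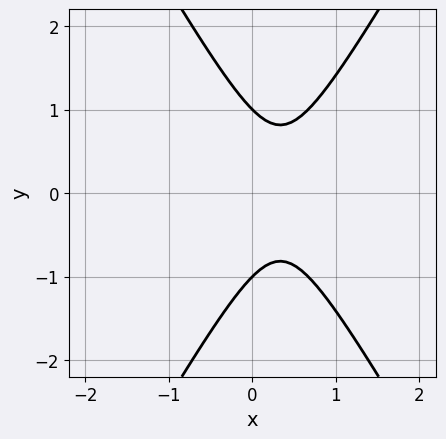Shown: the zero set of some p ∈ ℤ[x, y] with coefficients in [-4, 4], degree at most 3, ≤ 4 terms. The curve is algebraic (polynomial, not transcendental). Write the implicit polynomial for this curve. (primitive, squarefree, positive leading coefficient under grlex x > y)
3*x^2 - y^2 - 2*x + 1

1. deg p = 2. The shape is more complex than any degree-1 curve.
2. Symmetries: the y ↦ −y reflection is a symmetry, so y appears only in even powers.
3. From the axis intercepts and sections: the curve avoids every integer x-axis point in the box; among the integer gridlines, it crosses the y-axis at y ∈ {-1, 1}.
4. These observations pin down the coefficients.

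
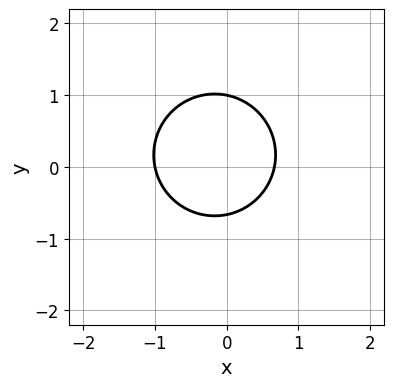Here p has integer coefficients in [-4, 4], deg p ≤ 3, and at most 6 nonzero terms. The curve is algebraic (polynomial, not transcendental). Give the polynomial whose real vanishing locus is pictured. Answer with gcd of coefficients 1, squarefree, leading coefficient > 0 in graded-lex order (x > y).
3*x^2 + 3*y^2 + x - y - 2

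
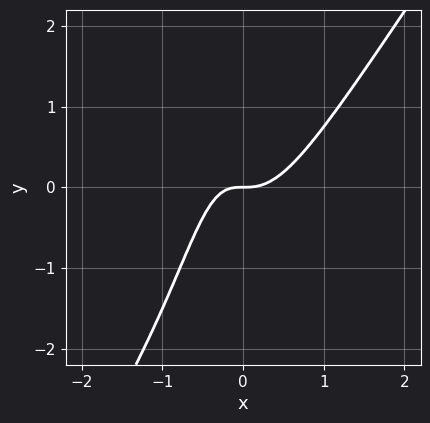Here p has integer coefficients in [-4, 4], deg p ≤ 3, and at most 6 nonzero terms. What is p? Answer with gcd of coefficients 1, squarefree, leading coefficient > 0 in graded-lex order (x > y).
(a) deg p = 3. No degree-2 curve has this shape.
(b) Against the integer gridlines: it meets the y-axis at y = 0 (among the integer gridlines); one x-axis crossing is at x = 0.
(c) The integer polynomial consistent with all of this is the stated p.

3*x^3 - 2*x^2*y - x*y - y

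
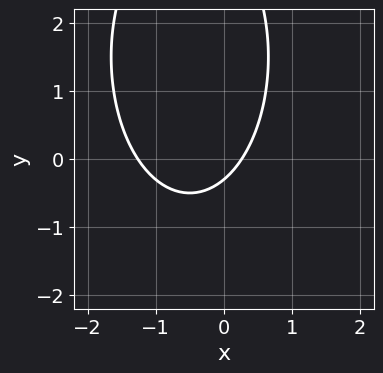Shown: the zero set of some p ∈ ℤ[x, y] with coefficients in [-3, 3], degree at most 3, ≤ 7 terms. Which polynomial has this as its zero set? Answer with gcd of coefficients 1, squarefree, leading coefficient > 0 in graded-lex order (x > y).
3*x^2 + y^2 + 3*x - 3*y - 1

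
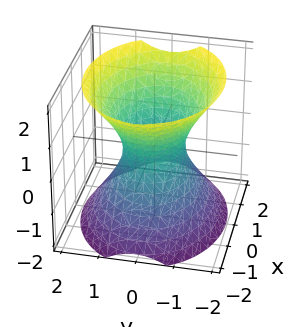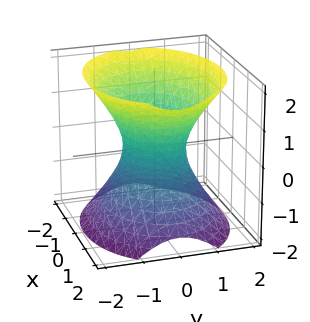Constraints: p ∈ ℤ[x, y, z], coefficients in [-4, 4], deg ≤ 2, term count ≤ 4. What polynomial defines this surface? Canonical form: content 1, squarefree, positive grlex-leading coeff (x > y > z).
1. Degree: one connected sheet with a waist; a quadric, so deg p = 2.
2. Symmetries: mirror symmetry x ↦ −x ⇒ only even powers of x; it's symmetric under y → −y, forcing even powers of y; mirror symmetry z ↦ −z ⇒ only even powers of z.
3. From the axis intercepts and sections: the x-axis gridline crossings are at x ∈ {-1, 1}; the surface avoids every integer z-axis point in the box.
4. Solving for integer coefficients yields p as stated.

2*x^2 + 3*y^2 - 2*z^2 - 2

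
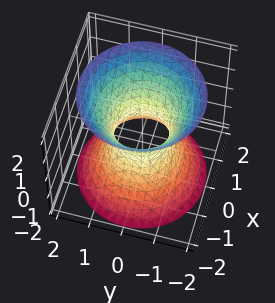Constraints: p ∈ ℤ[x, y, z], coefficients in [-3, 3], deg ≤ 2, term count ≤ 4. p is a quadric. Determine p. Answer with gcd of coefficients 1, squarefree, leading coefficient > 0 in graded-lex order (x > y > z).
3*x^2 + 3*y^2 - 2*z^2 - 2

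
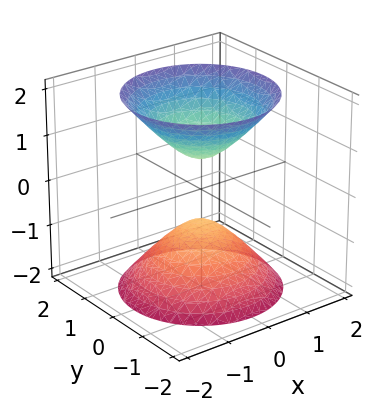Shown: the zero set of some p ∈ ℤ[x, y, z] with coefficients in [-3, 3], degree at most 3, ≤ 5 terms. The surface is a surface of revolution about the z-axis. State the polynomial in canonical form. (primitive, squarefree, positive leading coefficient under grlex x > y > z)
(a) I count 2 distinct pieces.
(b) deg p = 2.
(c) Symmetries: every cross-section ⟂ z is a circle, so x, y appear only via x² + y².
(d) Against the integer gridlines: it misses every integer gridline on the x-axis; a circular section at z = 1 has radius between 0 and 1.
(e) Matching integer coefficients to the picture gives p.

3*x^2 + 3*y^2 - 2*z^2 + 1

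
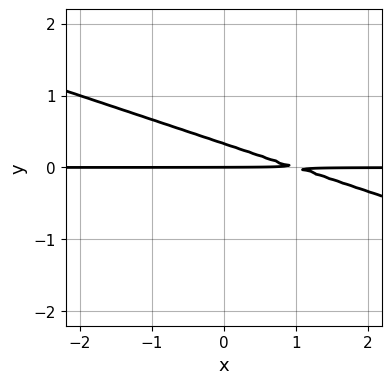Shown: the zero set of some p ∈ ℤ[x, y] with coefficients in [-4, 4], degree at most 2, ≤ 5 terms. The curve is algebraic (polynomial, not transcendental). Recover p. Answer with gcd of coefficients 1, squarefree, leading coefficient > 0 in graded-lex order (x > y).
Degree: the shape is more complex than any degree-1 curve, so deg p = 2.
Observable constraints: one y-axis crossing is at y = 0; every point of the x-axis in the box is on the curve.
Together with the visible shape, these determine p as stated.

x*y + 3*y^2 - y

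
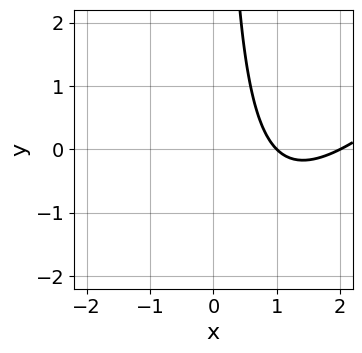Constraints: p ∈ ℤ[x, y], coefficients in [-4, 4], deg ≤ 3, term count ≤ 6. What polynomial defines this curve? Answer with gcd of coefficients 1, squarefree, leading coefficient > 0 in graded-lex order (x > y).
x^2 - x*y - 3*x + 2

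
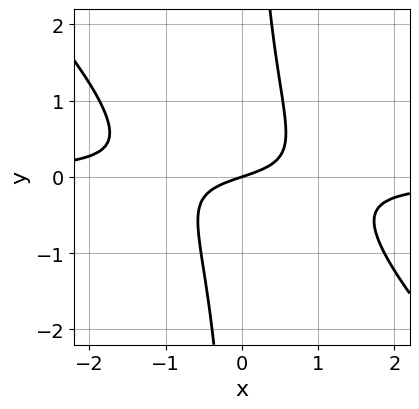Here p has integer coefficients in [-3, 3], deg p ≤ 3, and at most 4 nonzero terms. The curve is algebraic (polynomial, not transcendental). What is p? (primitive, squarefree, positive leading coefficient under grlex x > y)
3*x^2*y + 3*x*y^2 + x - 3*y

deg p = 3. The shape is more complex than any degree-2 curve.
Against the integer gridlines: one x-axis crossing is at x = 0; it meets the y-axis at y = 0 (among the integer gridlines).
Fitting integer coefficients to these (and the overall shape) gives p.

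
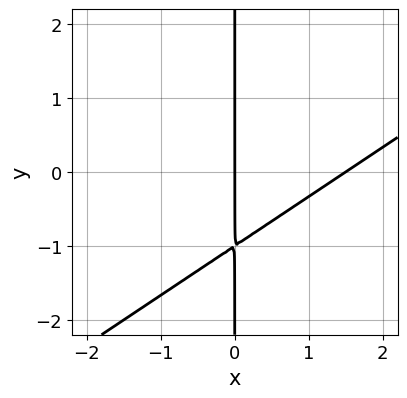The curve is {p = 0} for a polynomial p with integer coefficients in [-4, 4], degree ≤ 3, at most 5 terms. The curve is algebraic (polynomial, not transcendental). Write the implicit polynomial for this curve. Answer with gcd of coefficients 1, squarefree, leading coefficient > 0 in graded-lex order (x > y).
1. Degree: no degree-1 curve has this shape, so deg p = 2.
2. Against the integer gridlines: every point of the y-axis in the box is on the curve; it meets the x-axis at x = 0 (among the integer gridlines).
3. Solving for integer coefficients yields p as stated.

2*x^2 - 3*x*y - 3*x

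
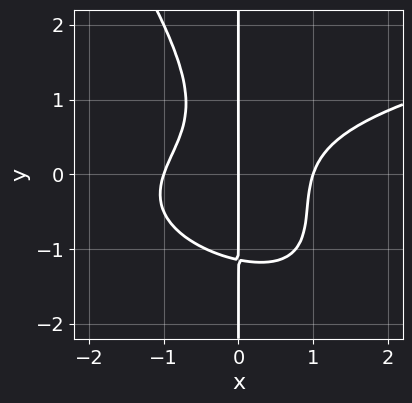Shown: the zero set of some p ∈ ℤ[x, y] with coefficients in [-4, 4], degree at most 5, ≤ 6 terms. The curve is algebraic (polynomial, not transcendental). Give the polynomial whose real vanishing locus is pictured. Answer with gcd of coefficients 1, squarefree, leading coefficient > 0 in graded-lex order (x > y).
3*x^2*y^2 + 2*x*y^3 - 3*x^3 + 2*x^2*y + 3*x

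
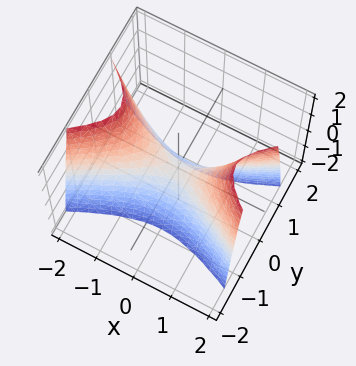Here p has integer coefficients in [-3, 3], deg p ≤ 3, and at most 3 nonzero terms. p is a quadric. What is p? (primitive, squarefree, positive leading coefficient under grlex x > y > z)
x^2 - 3*y^2 - z

First, deg p = 2. A hyperbolic paraboloid; a quadric.
Next, symmetries: the y ↦ −y reflection is a symmetry, so y appears only in even powers; the x ↦ −x reflection is a symmetry, so x appears only in even powers.
Next, checking where it meets the axes: it crosses the y-axis at the gridline y = 0; it meets the z-axis at z = 0 (among the integer gridlines); it meets the x-axis at x = 0 (among the integer gridlines).
Finally, fitting integer coefficients to these (and the overall shape) gives p.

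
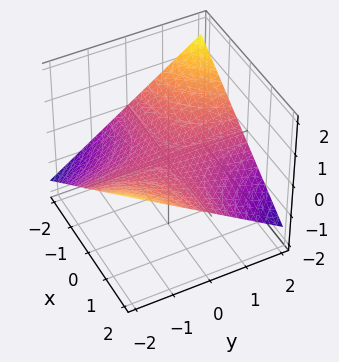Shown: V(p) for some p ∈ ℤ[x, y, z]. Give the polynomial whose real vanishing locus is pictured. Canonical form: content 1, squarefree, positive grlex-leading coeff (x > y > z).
x*y + 3*z

1. deg p = 2. A saddle surface; a quadric.
2. Observable constraints: it meets the z-axis at z = 0 (among the integer gridlines); the visible y-axis segment lies entirely on the surface; the visible x-axis segment lies entirely on the surface.
3. The integer polynomial consistent with all of this is the stated p.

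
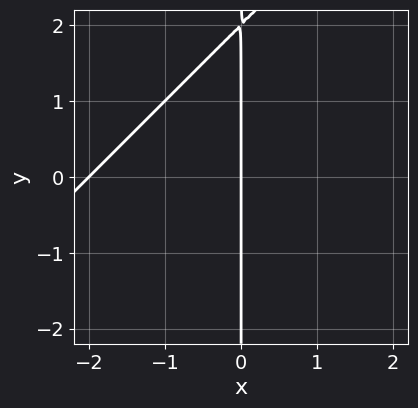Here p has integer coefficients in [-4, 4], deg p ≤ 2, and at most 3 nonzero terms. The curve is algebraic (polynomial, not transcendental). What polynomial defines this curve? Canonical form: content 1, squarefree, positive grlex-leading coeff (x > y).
x^2 - x*y + 2*x

deg p = 2.
From the axis intercepts and sections: among the integer gridlines, it crosses the x-axis at x ∈ {-2, 0}; the visible y-axis segment lies entirely on the curve.
Solving for integer coefficients yields p as stated.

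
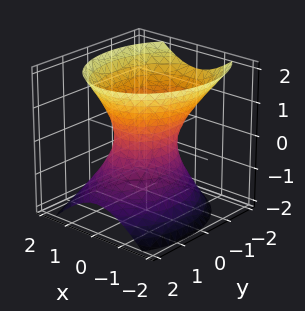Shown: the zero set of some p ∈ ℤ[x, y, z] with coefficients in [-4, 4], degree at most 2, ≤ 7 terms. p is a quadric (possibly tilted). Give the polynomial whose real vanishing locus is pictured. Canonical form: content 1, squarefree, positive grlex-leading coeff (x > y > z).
3*x^2 + 2*y^2 + y*z - 2*z^2 - 2

1. deg p = 2. The shape is more complex than any degree-1 surface.
2. Checking where it meets the axes: no z-intercept at any integer in the box; among the integer gridlines, it crosses the y-axis at y ∈ {-1, 1}.
3. Solving for integer coefficients yields p as stated.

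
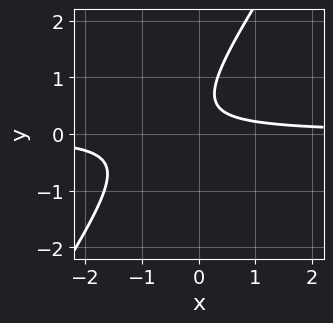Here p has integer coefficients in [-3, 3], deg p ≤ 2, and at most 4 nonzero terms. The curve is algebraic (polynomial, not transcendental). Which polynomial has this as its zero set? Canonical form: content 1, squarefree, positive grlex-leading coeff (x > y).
3*x*y - 2*y^2 + 2*y - 1

1. The degree is 2 — a generic line meets the curve in up to 2 points.
2. Observable constraints: it misses every integer gridline on the x-axis; no y-intercept at any integer in the box.
3. Assembling these constraints gives the stated polynomial.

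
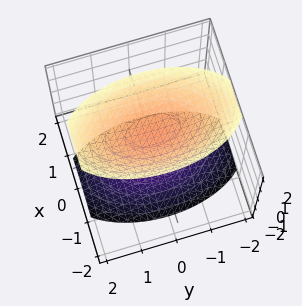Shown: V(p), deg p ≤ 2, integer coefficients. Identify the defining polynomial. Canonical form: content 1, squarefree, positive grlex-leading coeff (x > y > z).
There are 2 components.
Degree: two separate bowl-shaped sheets opening away from each other; a quadric, so deg p = 2.
Symmetries: the z ↦ −z reflection is a symmetry, so z appears only in even powers; mirror symmetry y ↦ −y ⇒ only even powers of y; the x ↦ −x reflection is a symmetry, so x appears only in even powers.
From the axis intercepts and sections: no y-intercept at any integer in the box; no x-intercept at any integer in the box.
Assembling these constraints gives the stated polynomial.

3*x^2 + y^2 - 2*z^2 + 3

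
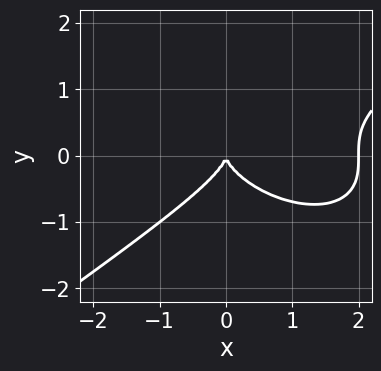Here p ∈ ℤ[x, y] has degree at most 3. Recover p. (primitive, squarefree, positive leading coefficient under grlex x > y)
x^3 - 3*y^3 - 2*x^2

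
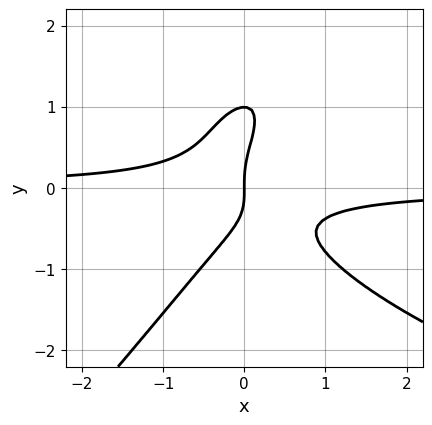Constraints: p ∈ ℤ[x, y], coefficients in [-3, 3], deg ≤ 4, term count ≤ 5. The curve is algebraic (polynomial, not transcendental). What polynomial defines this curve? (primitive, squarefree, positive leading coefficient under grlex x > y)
x*y^3 - y^4 - 3*x^2*y + y^3 - x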